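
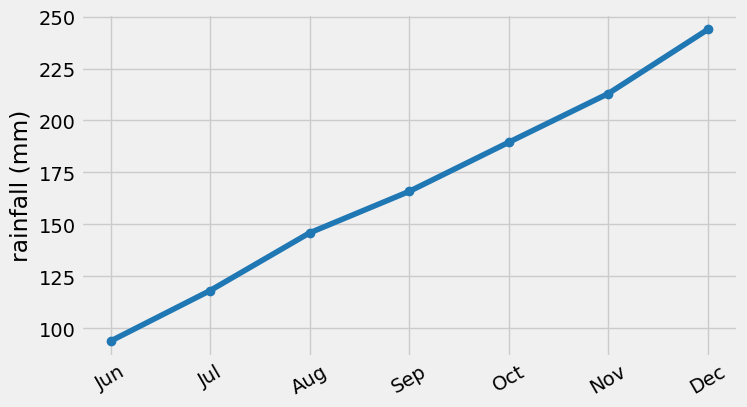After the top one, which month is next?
Nov

Top 3: Dec ≈ 240, Nov ≈ 220, Oct ≈ 180.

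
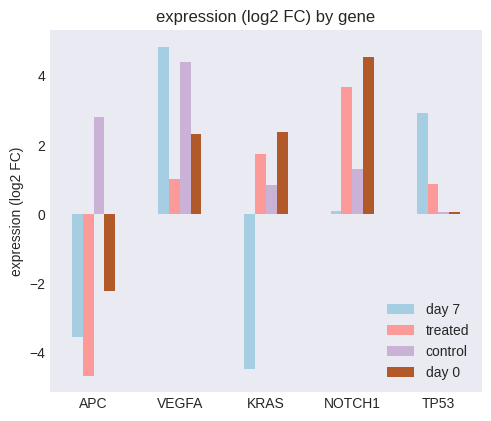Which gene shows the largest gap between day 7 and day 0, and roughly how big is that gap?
KRAS, ≈ 6 log2 FC

KRAS: day 7 ≈ -4, day 0 ≈ 2 → gap ≈ 6. Next-largest (NOTCH1) is only ≈ 5.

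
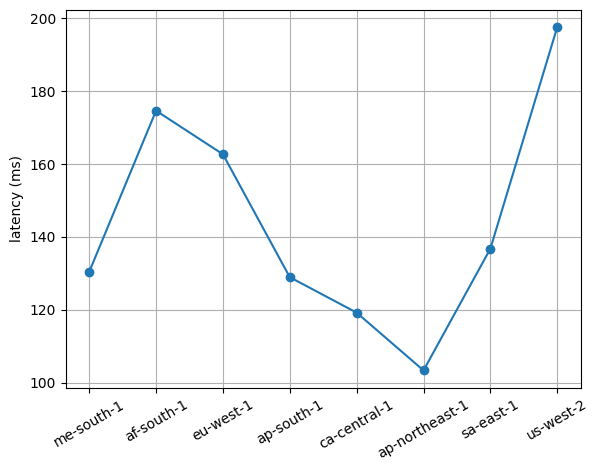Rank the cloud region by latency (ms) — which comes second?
af-south-1

Top 3: us-west-2 ≈ 200, af-south-1 ≈ 170, eu-west-1 ≈ 160.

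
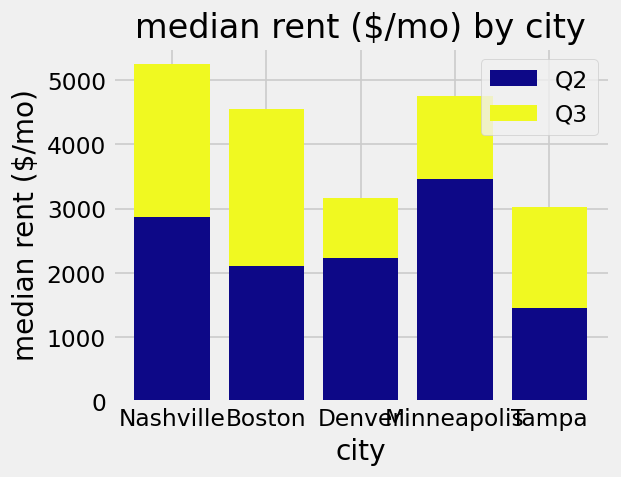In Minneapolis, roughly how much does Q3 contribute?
Q3 top ≈ 5000, bottom ≈ 3500; segment ≈ 1500.

≈ 1500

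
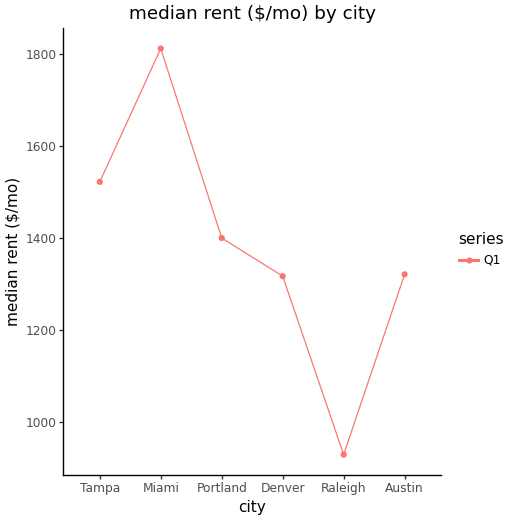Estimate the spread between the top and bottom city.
Max Miami ≈ 1800, min Raleigh ≈ 900; range ≈ 900.

≈ 900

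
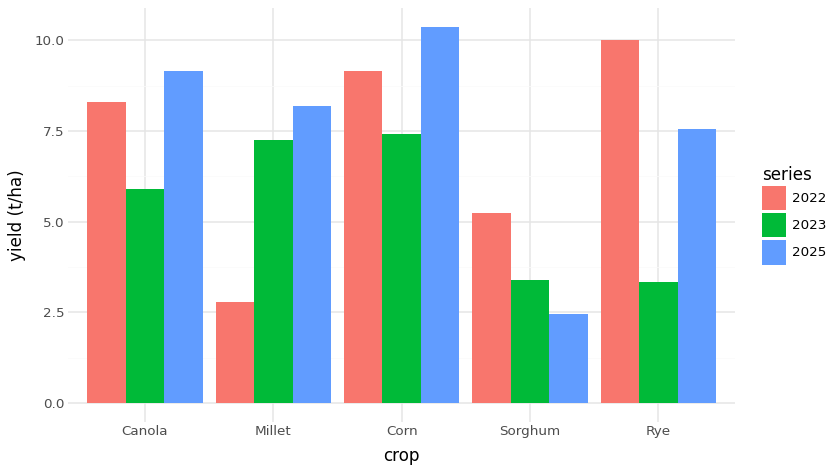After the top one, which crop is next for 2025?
Canola

Top 3 for 2025: Corn ≈ 10, Canola ≈ 9, Millet ≈ 8.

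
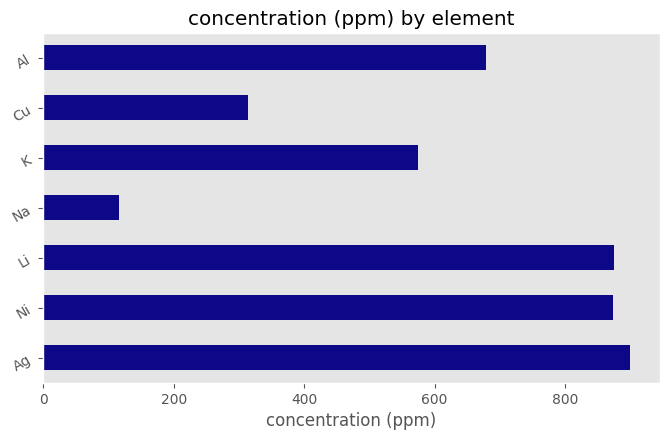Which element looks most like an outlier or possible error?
Na

Na ≈ 100; the rest sit between ≈ 300 and ≈ 900.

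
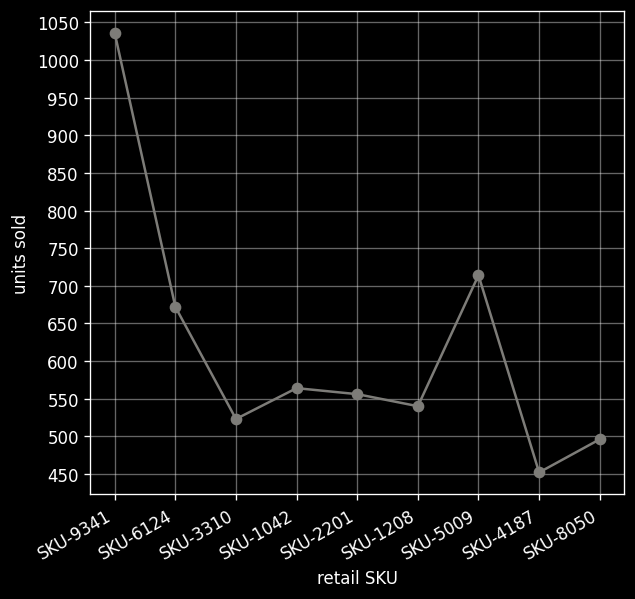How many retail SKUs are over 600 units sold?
Above 600: SKU-9341, SKU-6124, SKU-5009.

3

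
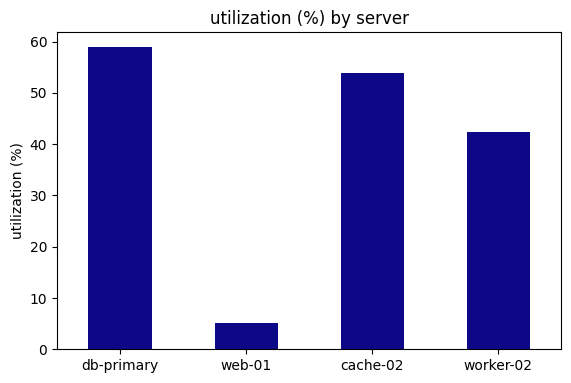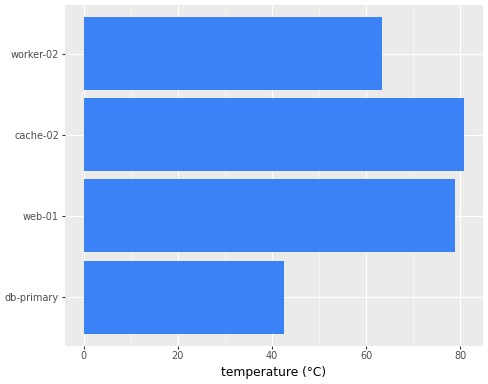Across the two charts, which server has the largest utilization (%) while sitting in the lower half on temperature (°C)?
Chart 2 median temperature (°C) ≈ 70; below-median servers: db-primary, worker-02. Among those, db-primary has the highest utilization (%) (≈ 60).

db-primary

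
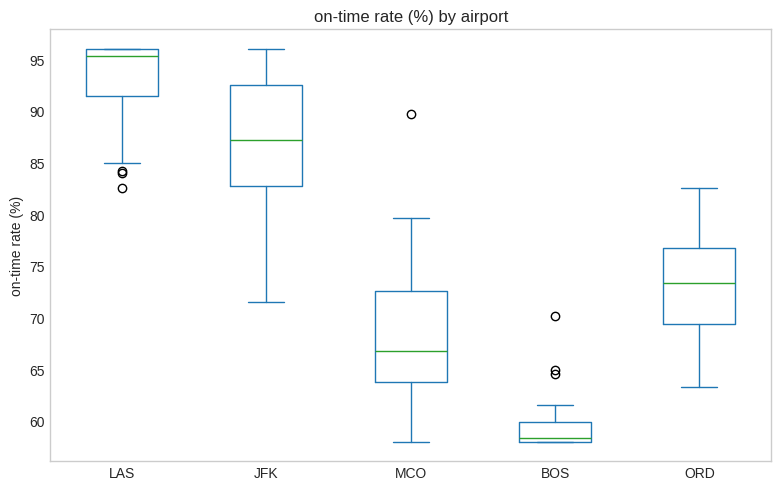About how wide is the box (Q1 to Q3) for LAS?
≈ 5

Q3 ≈ 95, Q1 ≈ 90; IQR ≈ 5.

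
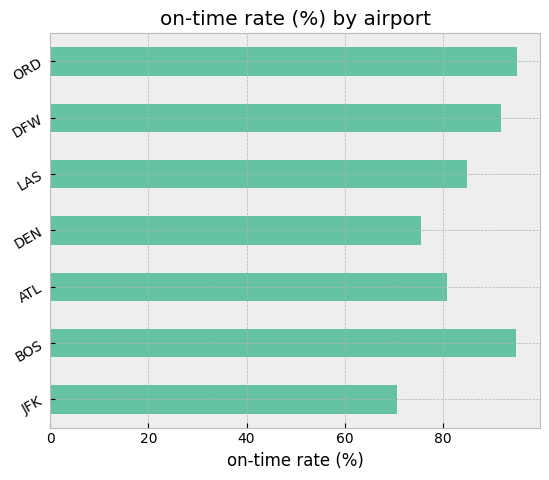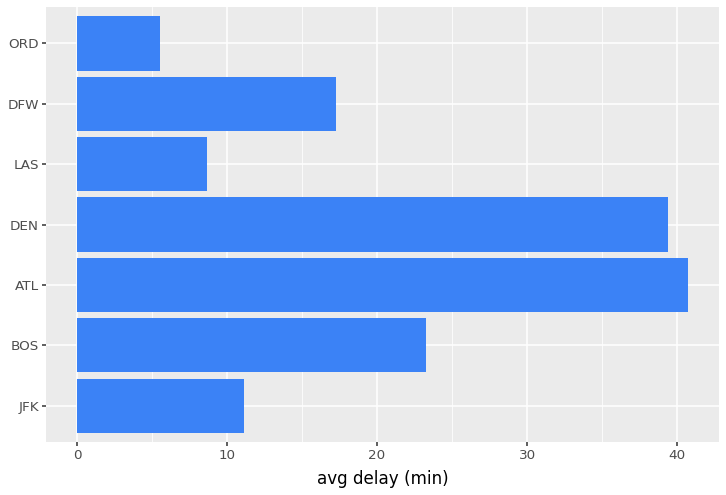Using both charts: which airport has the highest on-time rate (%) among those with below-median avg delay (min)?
Chart 2 median avg delay (min) ≈ 15; below-median airports: JFK, LAS, ORD. Among those, ORD has the highest on-time rate (%) (≈ 90).

ORD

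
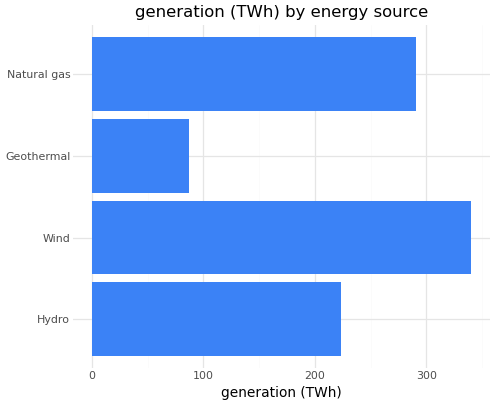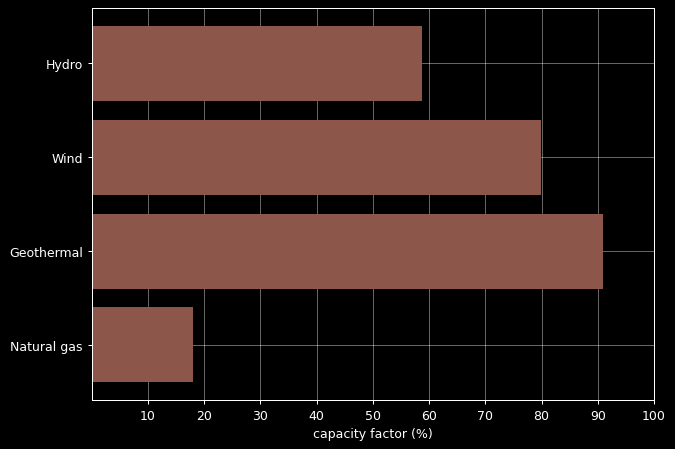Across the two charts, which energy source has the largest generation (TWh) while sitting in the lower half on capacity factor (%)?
Natural gas

Chart 2 median capacity factor (%) ≈ 70; below-median energy sources: Hydro, Natural gas. Among those, Natural gas has the highest generation (TWh) (≈ 300).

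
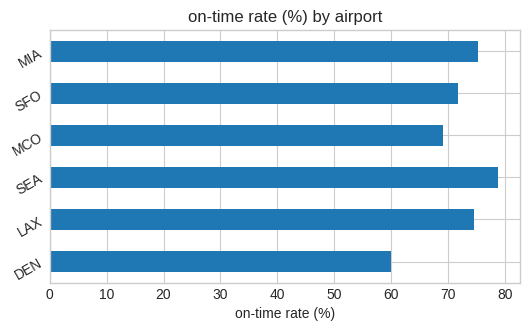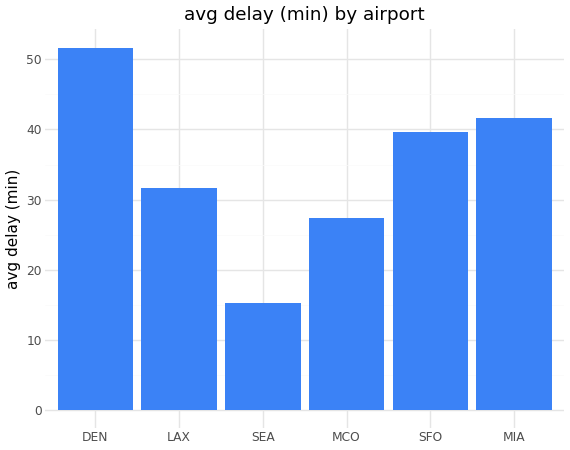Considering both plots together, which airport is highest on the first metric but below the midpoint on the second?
SEA

Chart 2 median avg delay (min) ≈ 35; below-median airports: LAX, SEA, MCO. Among those, SEA has the highest on-time rate (%) (≈ 80).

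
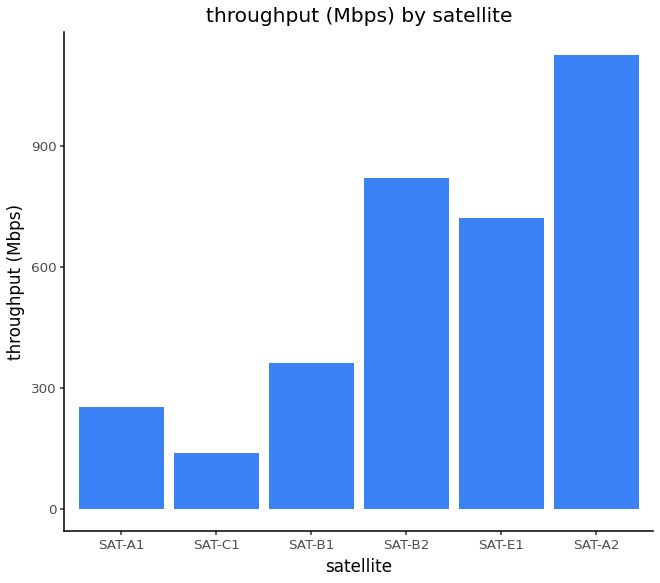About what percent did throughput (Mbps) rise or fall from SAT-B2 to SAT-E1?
≈ -12.5%

SAT-B2 ≈ 800, SAT-E1 ≈ 700; (700 − 800) / 800 ≈ -12.5%.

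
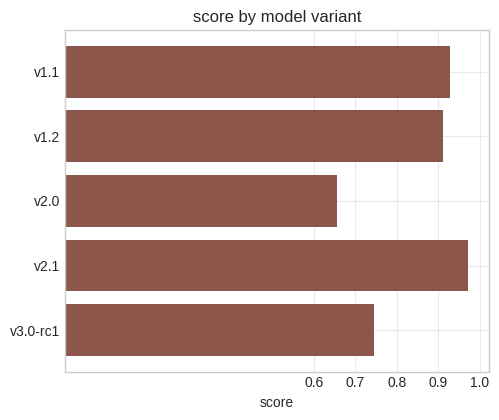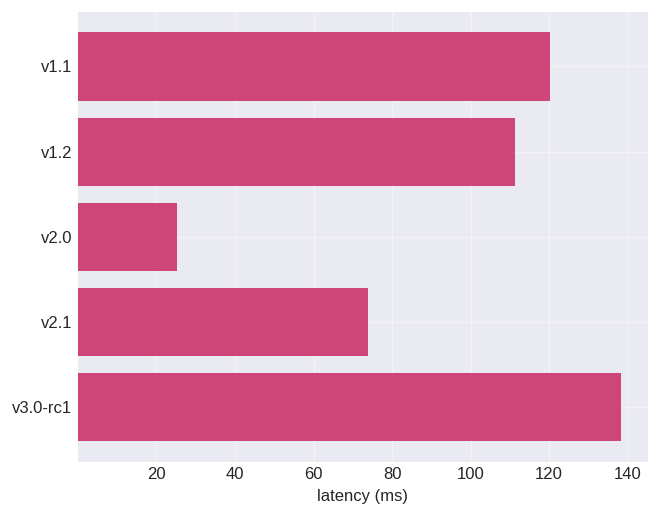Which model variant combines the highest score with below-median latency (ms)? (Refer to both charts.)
Chart 2 median latency (ms) ≈ 120; below-median model variants: v2.0, v2.1. Among those, v2.1 has the highest score (≈ 1).

v2.1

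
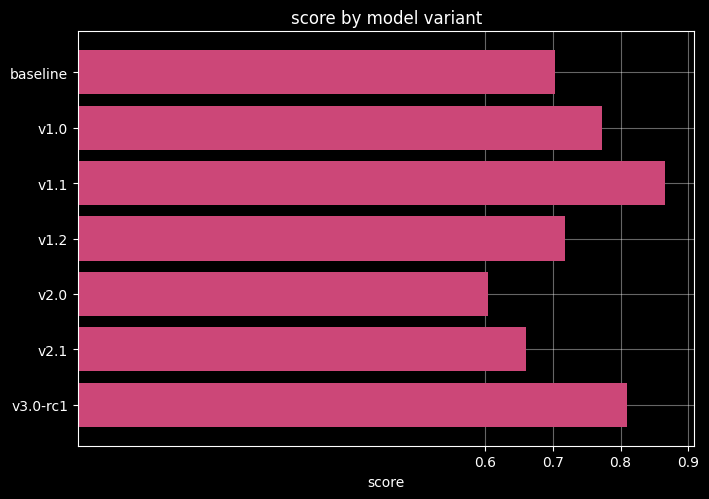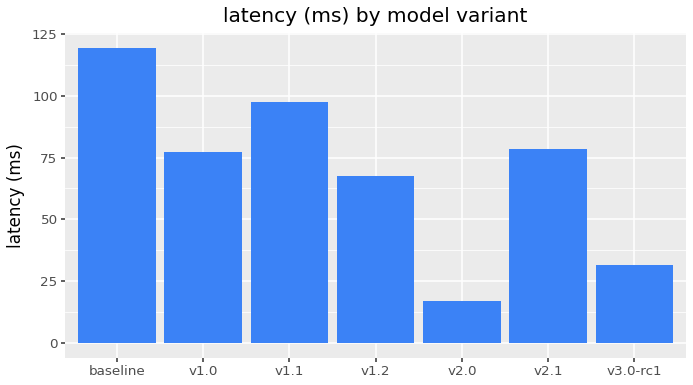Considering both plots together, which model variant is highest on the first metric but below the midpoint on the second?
Chart 2 median latency (ms) ≈ 80; below-median model variants: v1.2, v2.0, v3.0-rc1. Among those, v3.0-rc1 has the highest score (≈ 0.8).

v3.0-rc1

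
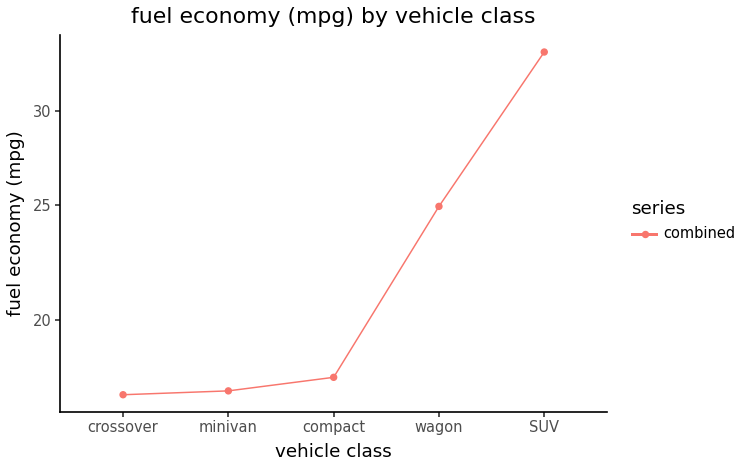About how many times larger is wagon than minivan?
wagon ≈ 24, minivan ≈ 18; 24/18 ≈ 1.33.

≈ 1.33×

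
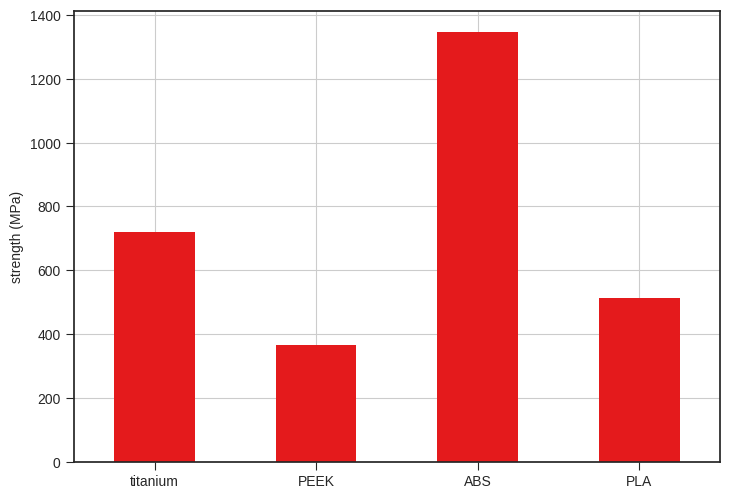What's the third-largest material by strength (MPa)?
Top 4: ABS ≈ 1400, titanium ≈ 800, PLA ≈ 600, PEEK ≈ 400.

PLA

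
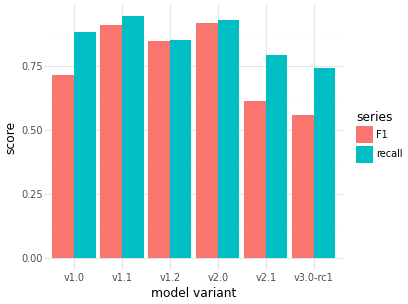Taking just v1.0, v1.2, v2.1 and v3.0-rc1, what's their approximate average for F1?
(0.7 + 0.8 + 0.6 + 0.6) / 4 ≈ 0.68.

≈ 0.68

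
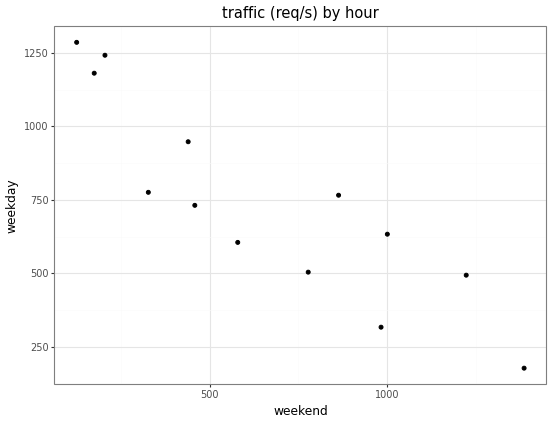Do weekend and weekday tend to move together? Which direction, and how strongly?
Points are negatively correlated; strong (|r| ≈ 0.9).

negative, strong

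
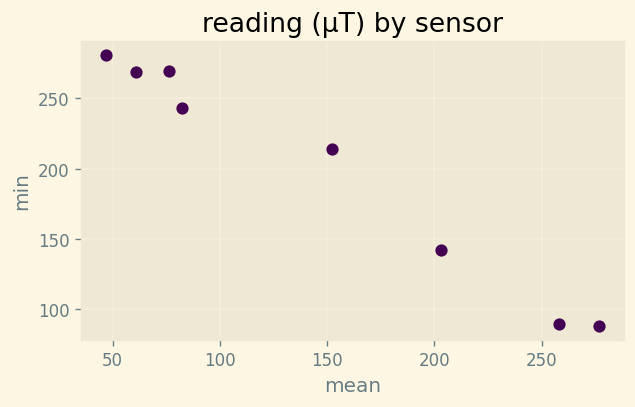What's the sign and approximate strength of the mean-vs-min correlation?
Points are negatively correlated; strong (|r| ≈ 1.0).

negative, strong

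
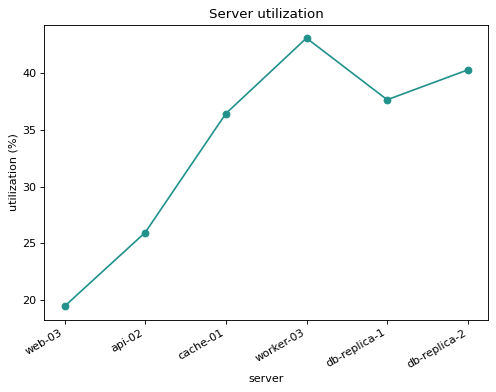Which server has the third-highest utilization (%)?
db-replica-1

Top 4: worker-03 ≈ 44, db-replica-2 ≈ 40, db-replica-1 ≈ 38, cache-01 ≈ 36.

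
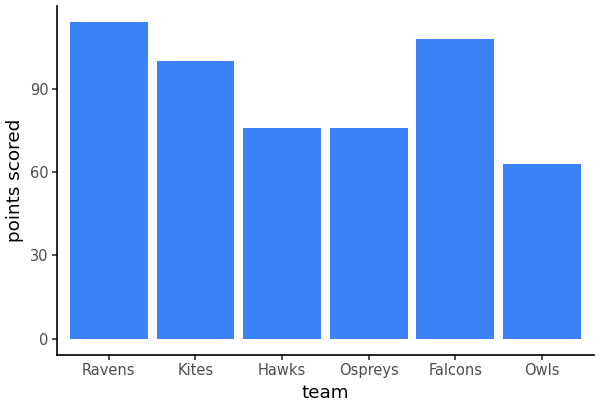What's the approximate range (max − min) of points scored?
≈ 50

Max Ravens ≈ 110, min Owls ≈ 60; range ≈ 50.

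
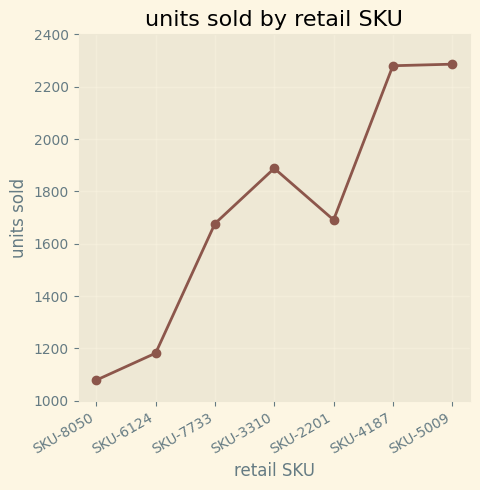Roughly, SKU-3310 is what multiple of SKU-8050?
≈ 1.8×

SKU-3310 ≈ 1800, SKU-8050 ≈ 1000; 1800/1000 ≈ 1.8.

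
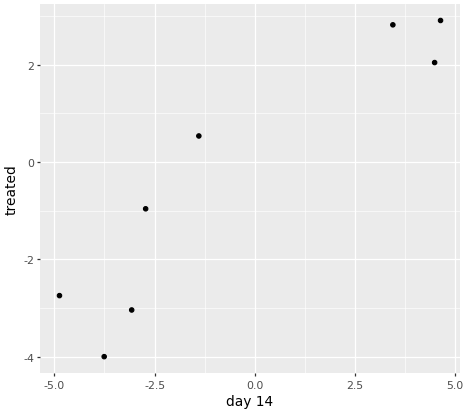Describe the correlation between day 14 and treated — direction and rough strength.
positive, strong

Points are positively correlated; strong (|r| ≈ 0.9).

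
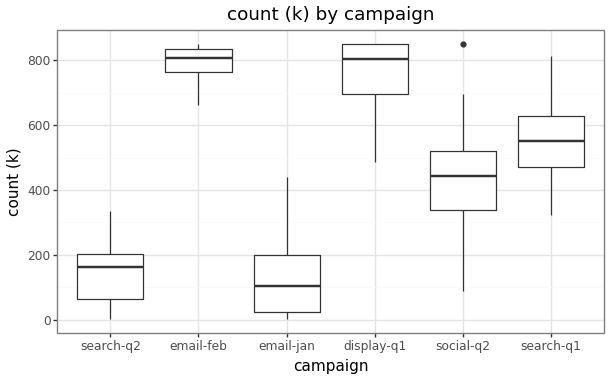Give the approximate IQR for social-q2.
≈ 200

Q3 ≈ 500, Q1 ≈ 300; IQR ≈ 200.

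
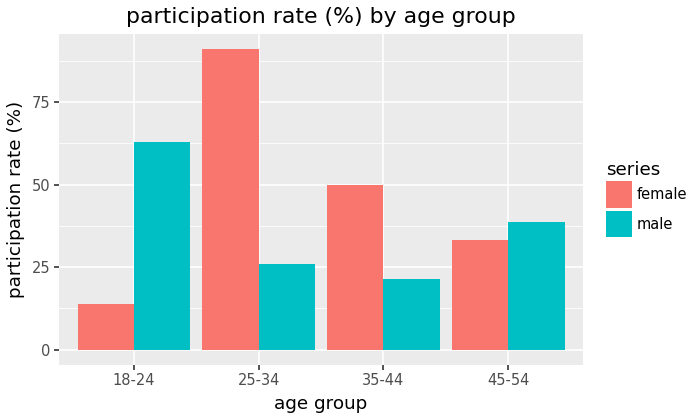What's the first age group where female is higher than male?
25-34

18-24: female ≈ 10 vs male ≈ 60 (not yet); 25-34: female ≈ 90 vs male ≈ 30 (first crossover).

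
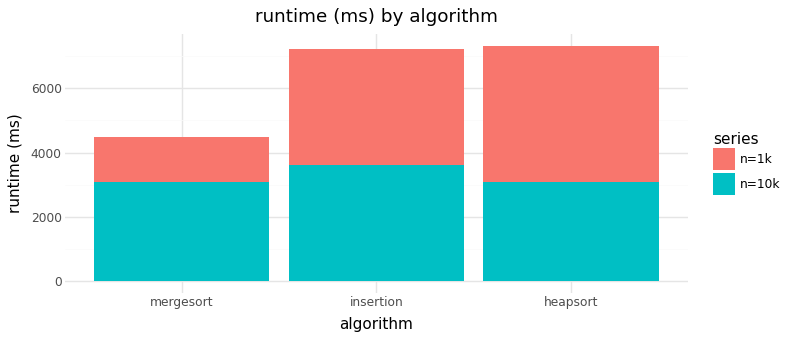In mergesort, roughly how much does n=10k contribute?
≈ 3000

n=10k top ≈ 3000, bottom ≈ 0; segment ≈ 3000.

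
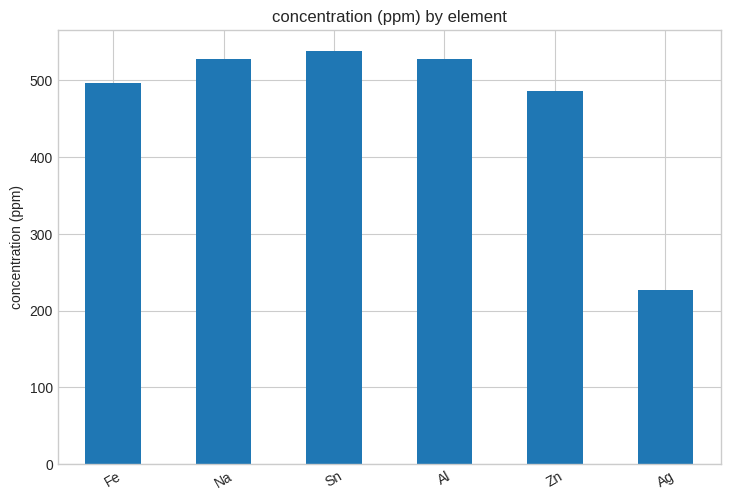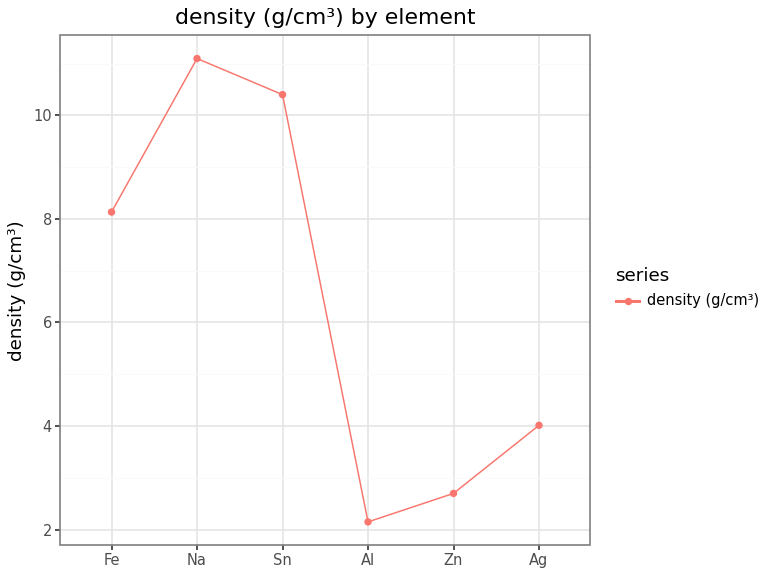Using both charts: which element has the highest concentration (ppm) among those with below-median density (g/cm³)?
Chart 2 median density (g/cm³) ≈ 6; below-median elements: Al, Zn, Ag. Among those, Al has the highest concentration (ppm) (≈ 550).

Al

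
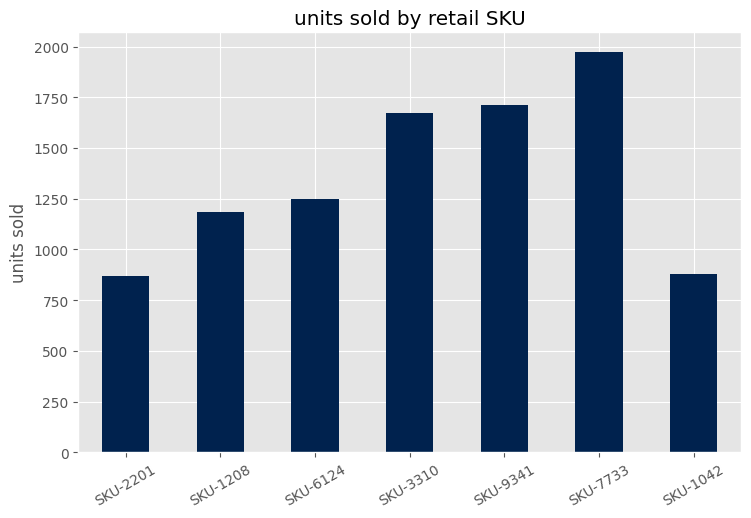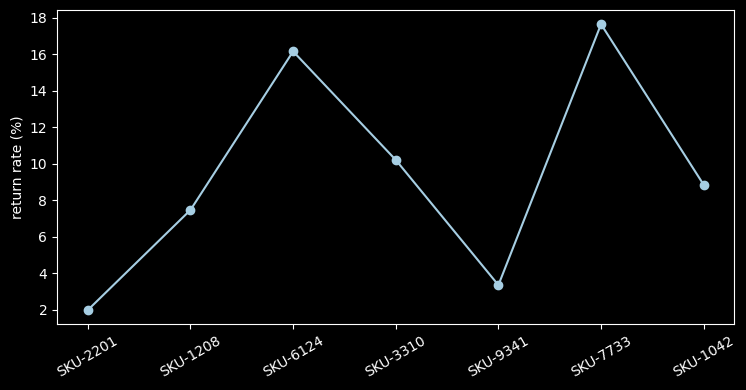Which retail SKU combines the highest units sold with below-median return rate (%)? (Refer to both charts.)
Chart 2 median return rate (%) ≈ 8; below-median retail SKUs: SKU-2201, SKU-1208, SKU-9341. Among those, SKU-9341 has the highest units sold (≈ 1800).

SKU-9341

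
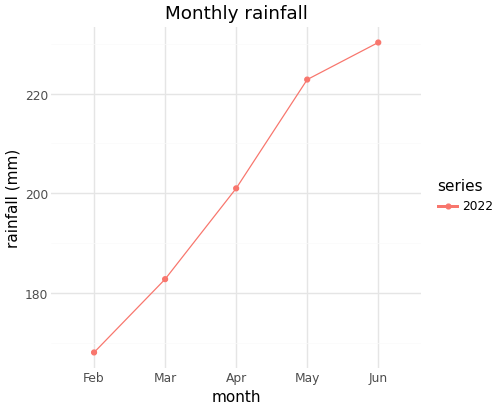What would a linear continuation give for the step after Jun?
Last three: 200, 220, 230 → slope ≈ 15/step → next ≈ 245.

≈ 245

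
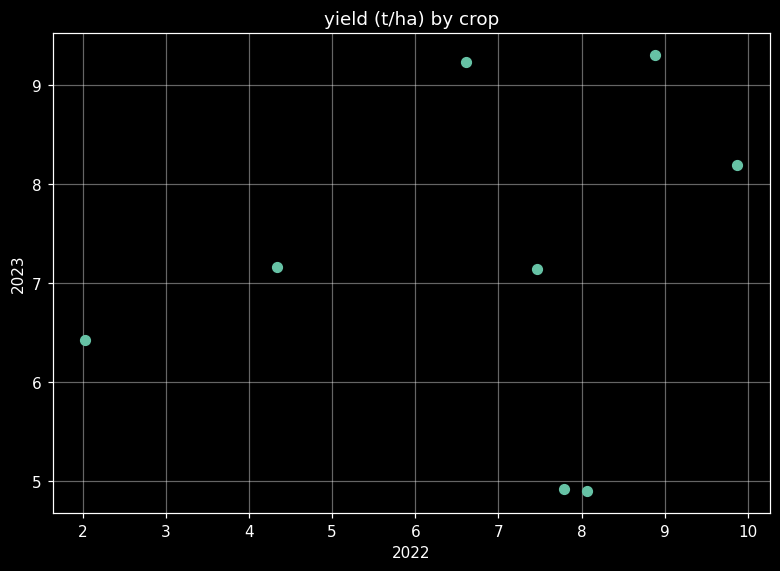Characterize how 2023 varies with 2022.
Points are roughly uncorrelated; weak (|r| ≈ 0.2).

no clear correlation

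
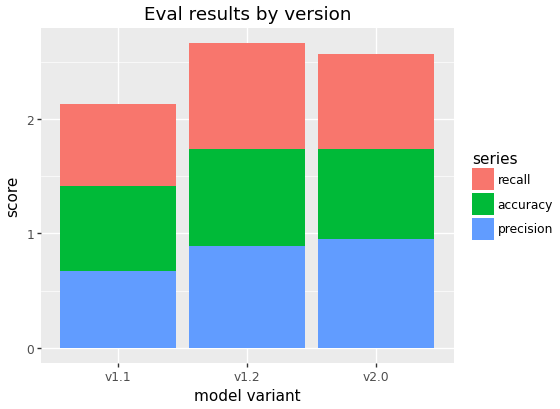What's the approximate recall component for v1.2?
recall top ≈ 2.5, bottom ≈ 1.5; segment ≈ 1.0.

≈ 1.0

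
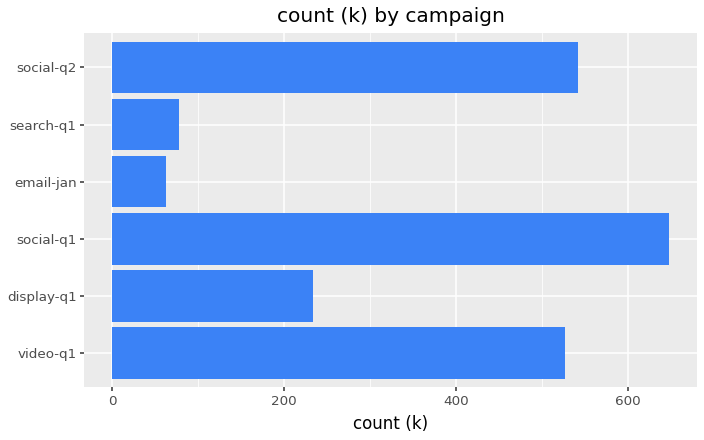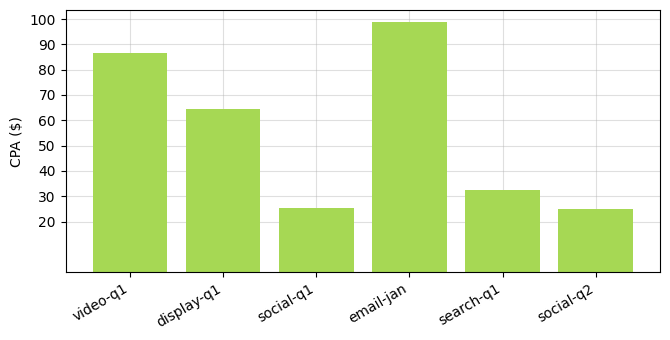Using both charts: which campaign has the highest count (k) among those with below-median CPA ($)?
Chart 2 median CPA ($) ≈ 50; below-median campaigns: social-q1, search-q1, social-q2. Among those, social-q1 has the highest count (k) (≈ 600).

social-q1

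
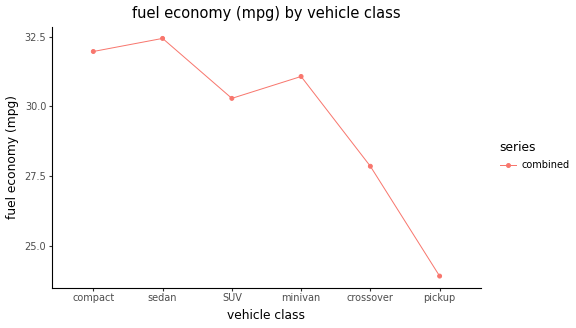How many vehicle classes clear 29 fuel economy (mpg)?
Above 29: compact, sedan, SUV, minivan.

4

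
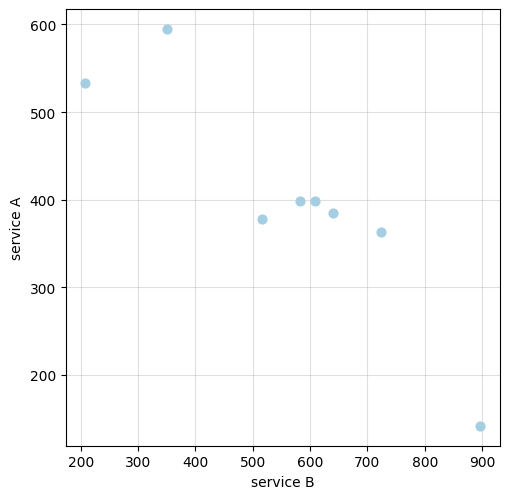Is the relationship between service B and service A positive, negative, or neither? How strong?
negative, strong

Points are negatively correlated; strong (|r| ≈ 0.9).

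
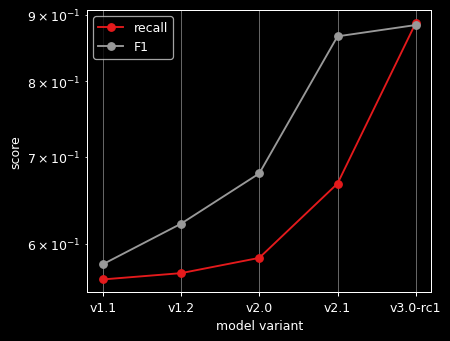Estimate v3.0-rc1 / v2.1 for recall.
v3.0-rc1 ≈ 0.90, v2.1 ≈ 0.65; 0.90/0.65 ≈ 1.38.

≈ 1.38×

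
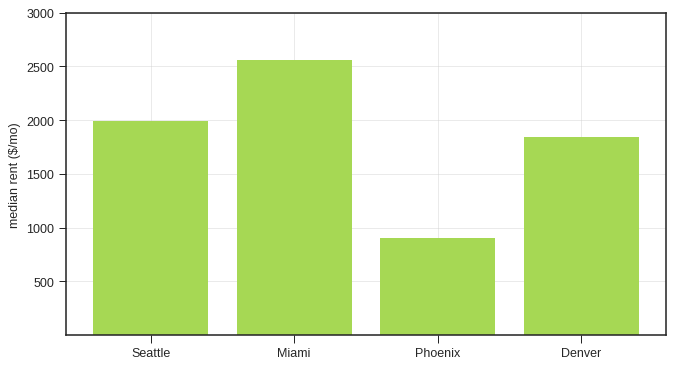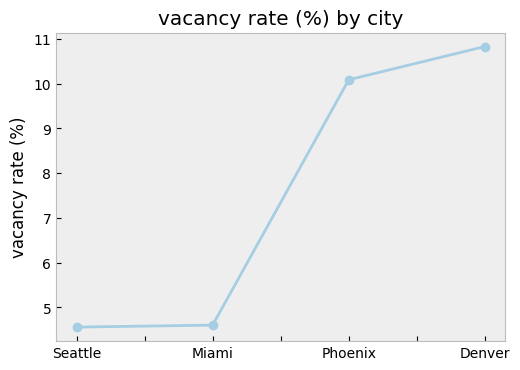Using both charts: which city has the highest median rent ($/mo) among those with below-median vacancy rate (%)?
Chart 2 median vacancy rate (%) ≈ 7; below-median cities: Seattle, Miami. Among those, Miami has the highest median rent ($/mo) (≈ 2500).

Miami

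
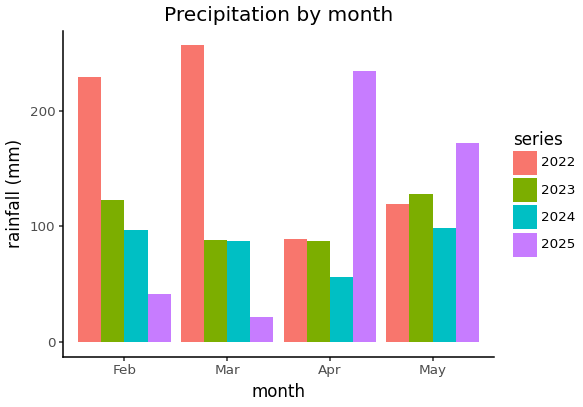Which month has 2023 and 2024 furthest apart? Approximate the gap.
Apr: 2023 ≈ 100, 2024 ≈ 50 → gap ≈ 50. Next-largest (May) is only ≈ 25.

Apr, ≈ 50 mm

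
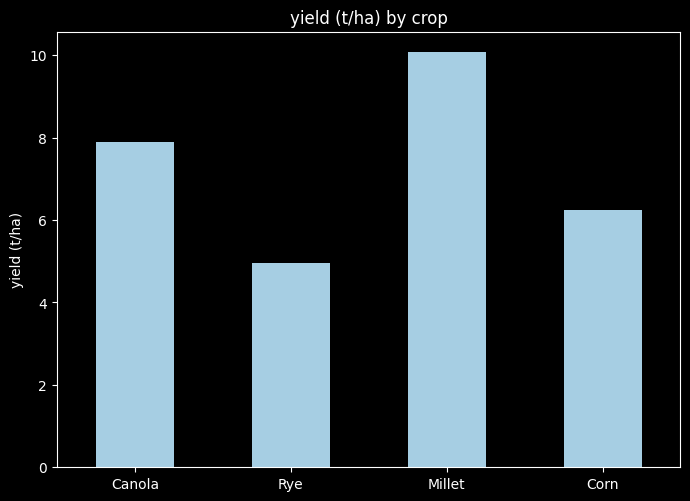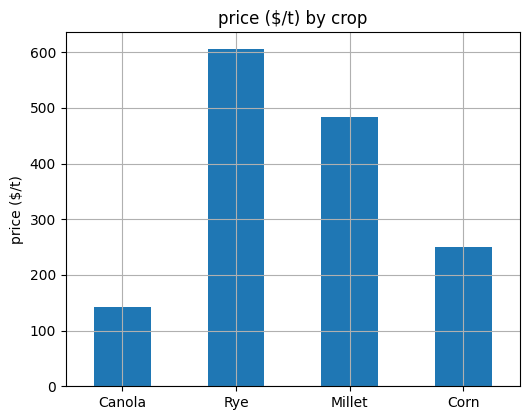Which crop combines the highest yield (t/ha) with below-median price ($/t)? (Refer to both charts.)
Chart 2 median price ($/t) ≈ 400; below-median crops: Canola, Corn. Among those, Canola has the highest yield (t/ha) (≈ 8).

Canola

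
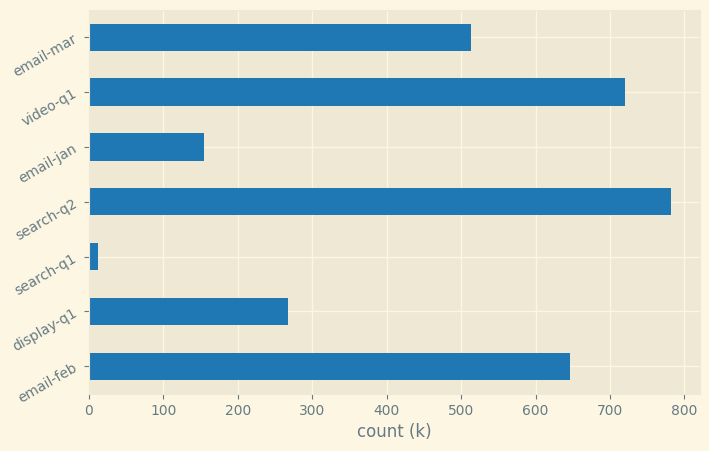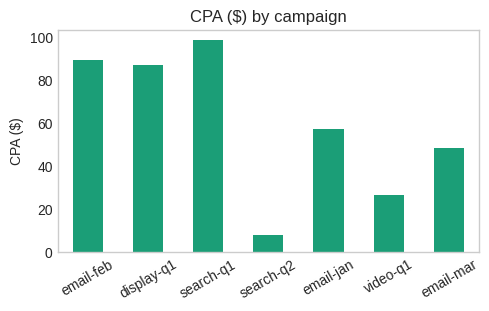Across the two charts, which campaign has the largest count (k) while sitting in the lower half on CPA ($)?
Chart 2 median CPA ($) ≈ 60; below-median campaigns: search-q2, video-q1, email-mar. Among those, search-q2 has the highest count (k) (≈ 800).

search-q2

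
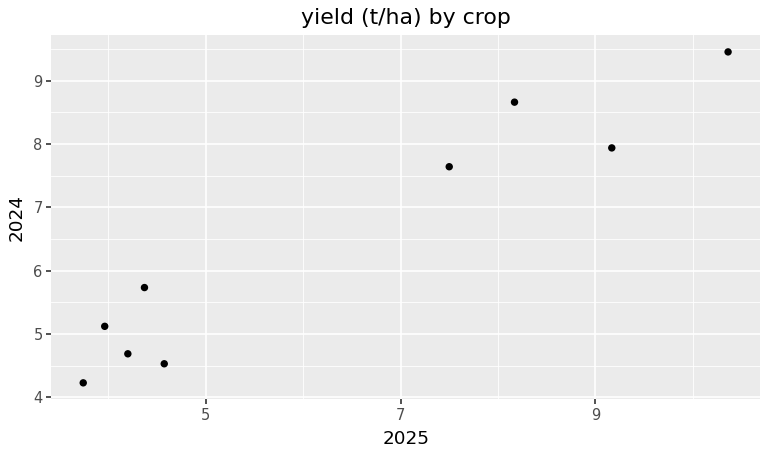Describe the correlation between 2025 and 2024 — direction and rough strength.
positive, strong

Points are positively correlated; strong (|r| ≈ 1.0).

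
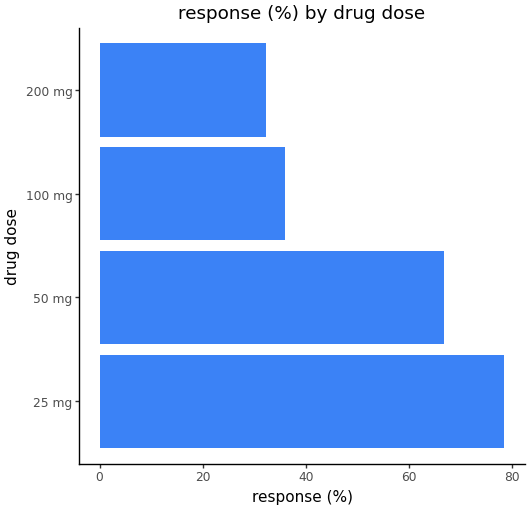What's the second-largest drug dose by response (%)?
50 mg

Top 3: 25 mg ≈ 80, 50 mg ≈ 70, 100 mg ≈ 40.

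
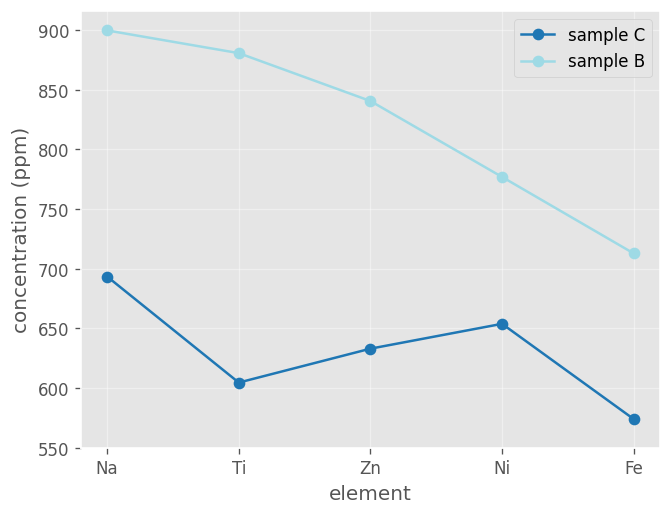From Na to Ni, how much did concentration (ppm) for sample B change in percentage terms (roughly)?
≈ -11.1%

Na ≈ 900, Ni ≈ 800; (800 − 900) / 900 ≈ -11.1%.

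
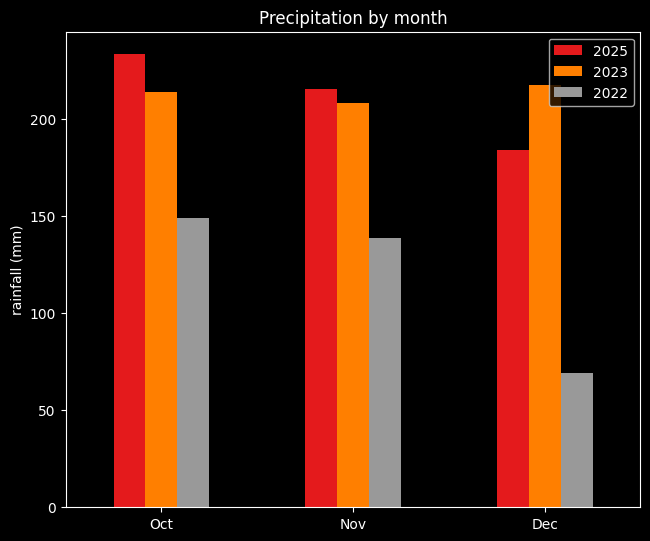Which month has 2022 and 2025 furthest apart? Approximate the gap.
Dec: 2022 ≈ 60, 2025 ≈ 180 → gap ≈ 120. Next-largest (Oct) is only ≈ 100.

Dec, ≈ 120 mm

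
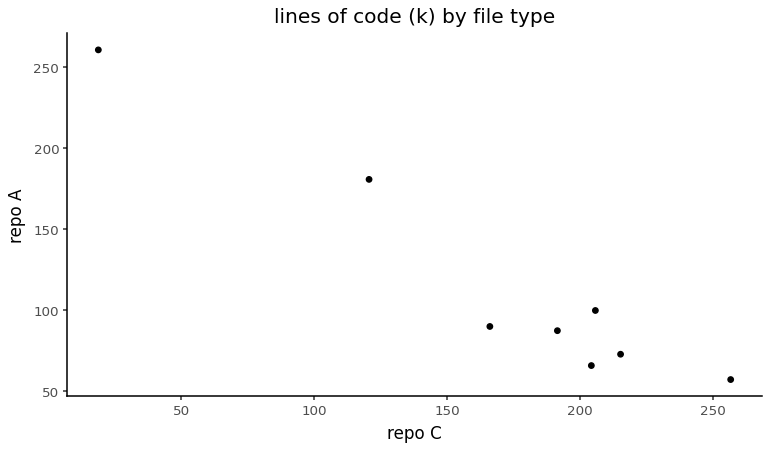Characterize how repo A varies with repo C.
negative, strong

Points are negatively correlated; strong (|r| ≈ 1.0).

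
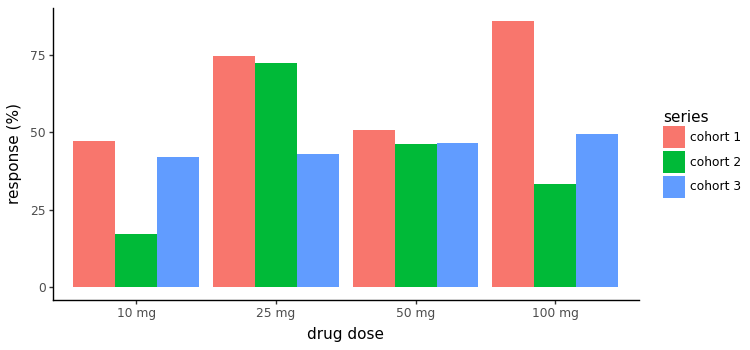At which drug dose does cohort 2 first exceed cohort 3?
10 mg: cohort 2 ≈ 20 vs cohort 3 ≈ 40 (not yet); 25 mg: cohort 2 ≈ 70 vs cohort 3 ≈ 40 (first crossover).

25 mg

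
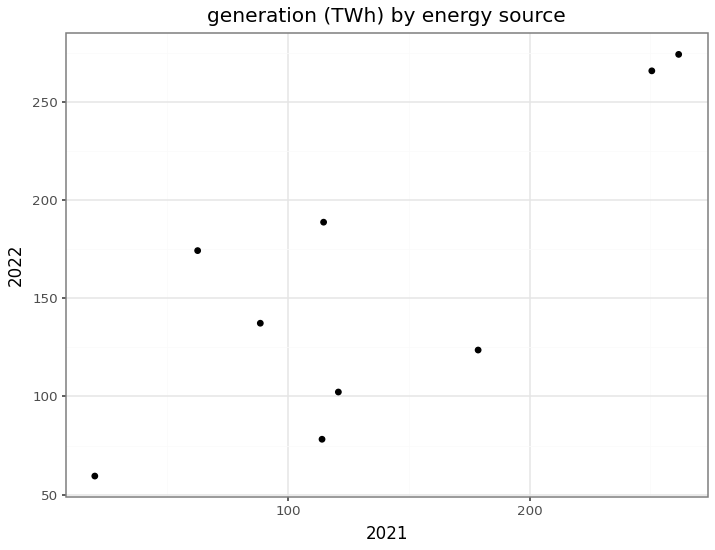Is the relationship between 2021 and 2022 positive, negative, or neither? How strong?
positive, strong

Points are positively correlated; strong (|r| ≈ 0.8).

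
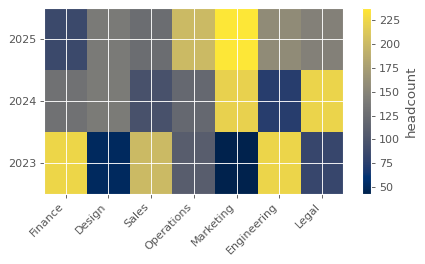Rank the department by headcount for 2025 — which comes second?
Operations

Top 3 for 2025: Marketing ≈ 240, Operations ≈ 200, Engineering ≈ 160.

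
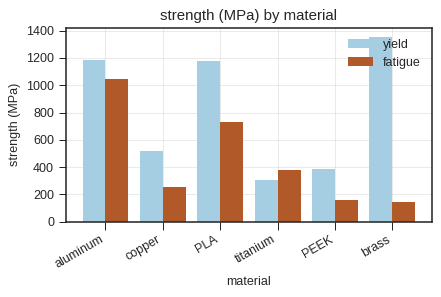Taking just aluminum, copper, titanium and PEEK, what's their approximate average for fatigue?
(1000 + 200 + 400 + 200) / 4 ≈ 450.

≈ 450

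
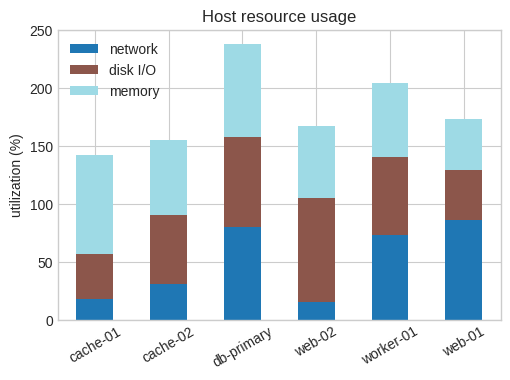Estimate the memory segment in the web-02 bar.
≈ 60

memory top ≈ 160, bottom ≈ 100; segment ≈ 60.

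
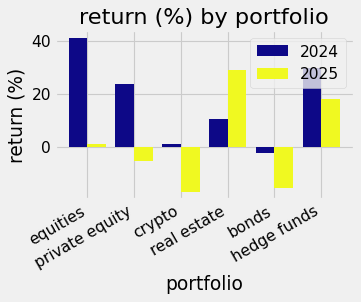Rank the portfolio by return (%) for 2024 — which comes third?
Top 4 for 2024: equities ≈ 40, hedge funds ≈ 30, private equity ≈ 25, real estate ≈ 10.

private equity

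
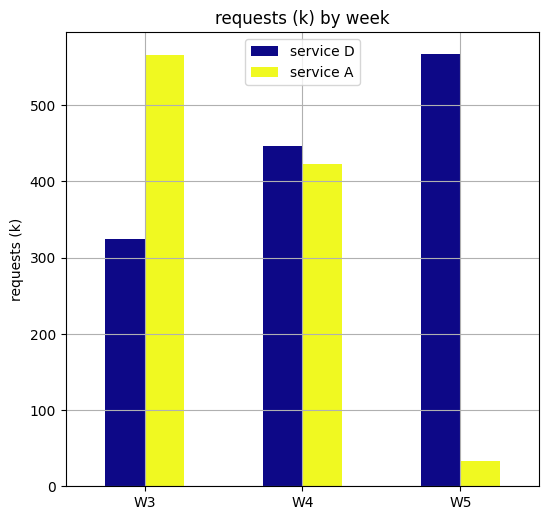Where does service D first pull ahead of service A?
W4

W3: service D ≈ 300 vs service A ≈ 550 (not yet); W4: service D ≈ 450 vs service A ≈ 400 (first crossover).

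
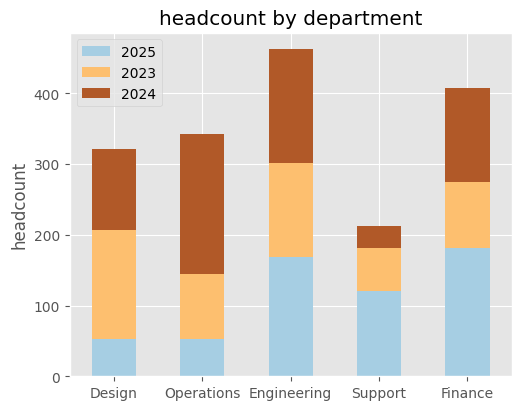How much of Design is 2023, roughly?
≈ 150

2023 top ≈ 200, bottom ≈ 50; segment ≈ 150.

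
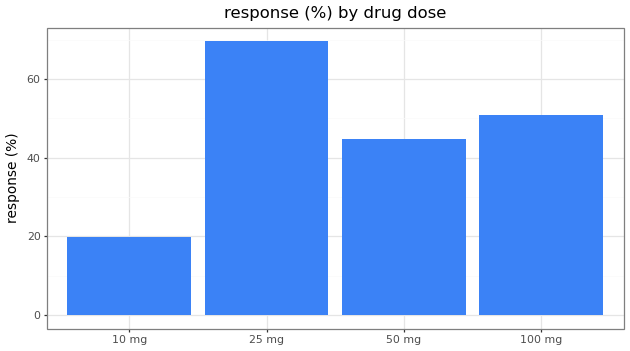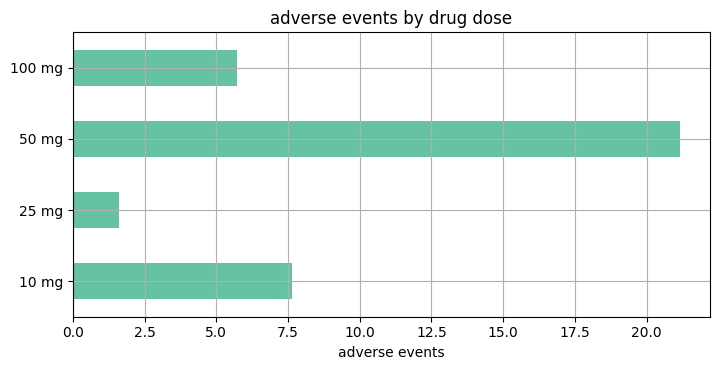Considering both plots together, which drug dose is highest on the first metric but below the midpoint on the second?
25 mg

Chart 2 median adverse events ≈ 6; below-median drug doses: 25 mg, 100 mg. Among those, 25 mg has the highest response (%) (≈ 70).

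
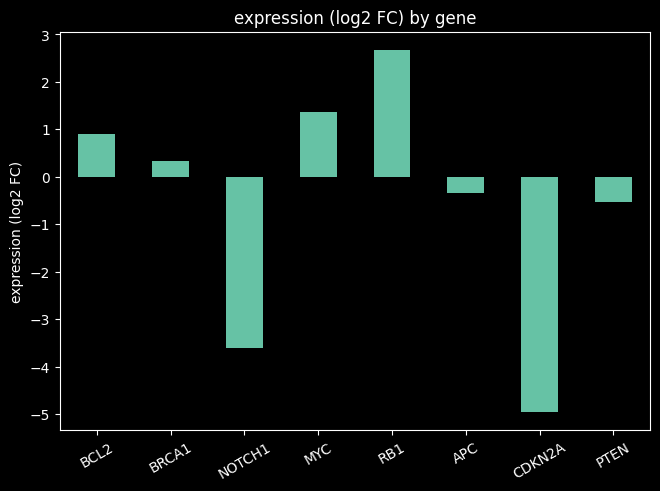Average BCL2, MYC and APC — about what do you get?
≈ 1

(1 + 1 + 0) / 3 ≈ 1.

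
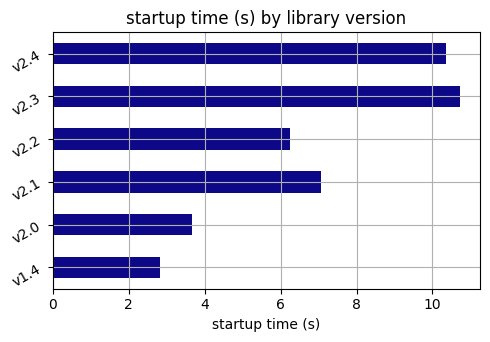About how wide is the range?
≈ 8

Max v2.3 ≈ 11, min v1.4 ≈ 3; range ≈ 8.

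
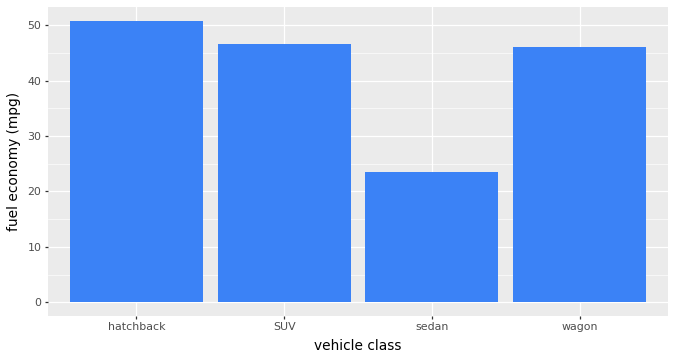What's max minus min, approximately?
Max hatchback ≈ 50, min sedan ≈ 25; range ≈ 25.

≈ 25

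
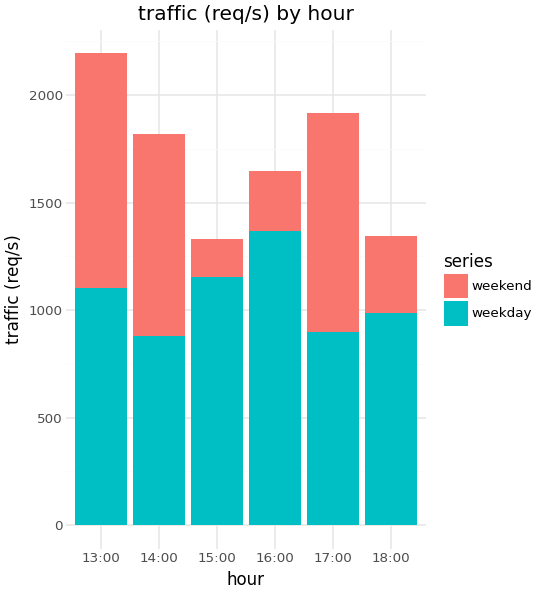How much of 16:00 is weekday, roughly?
weekday top ≈ 1400, bottom ≈ 0; segment ≈ 1400.

≈ 1400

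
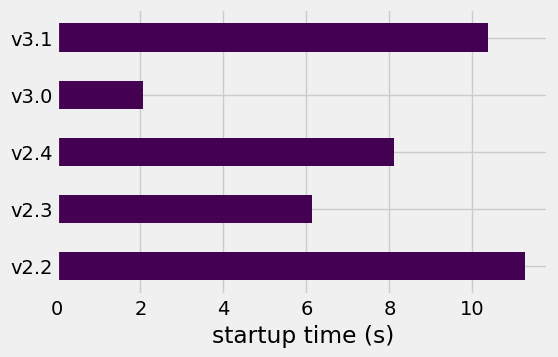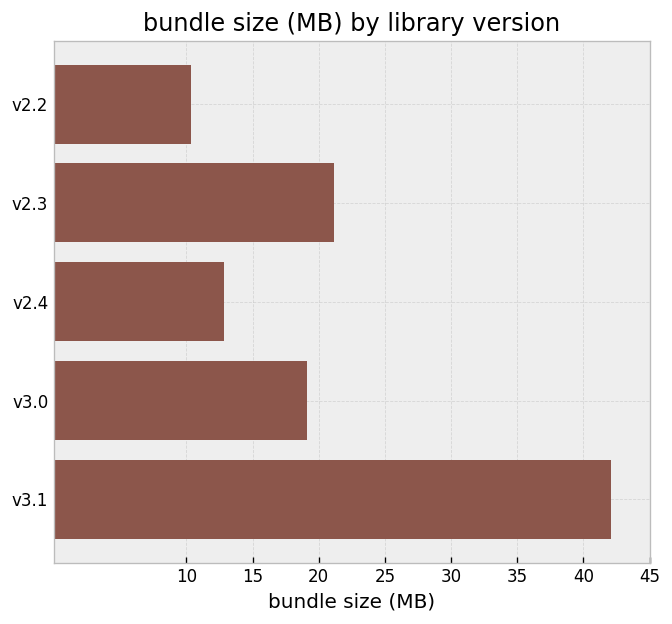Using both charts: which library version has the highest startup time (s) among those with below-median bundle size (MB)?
v2.2

Chart 2 median bundle size (MB) ≈ 20; below-median library versions: v2.2, v2.4. Among those, v2.2 has the highest startup time (s) (≈ 12).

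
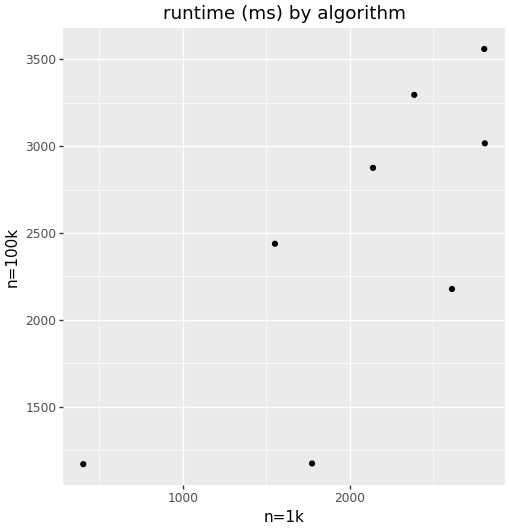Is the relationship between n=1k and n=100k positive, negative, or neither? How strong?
positive, strong

Points are positively correlated; strong (|r| ≈ 0.8).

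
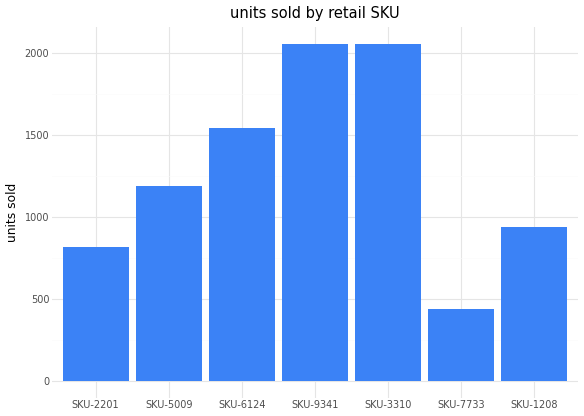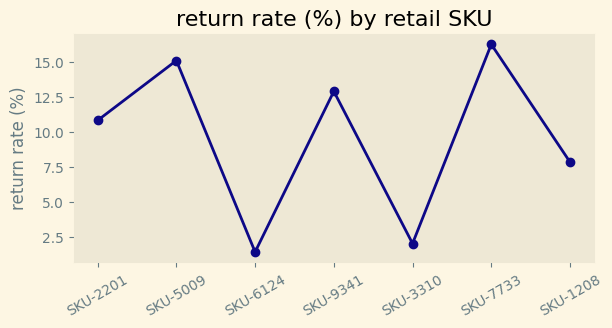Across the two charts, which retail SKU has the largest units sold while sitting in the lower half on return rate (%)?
Chart 2 median return rate (%) ≈ 10; below-median retail SKUs: SKU-6124, SKU-3310, SKU-1208. Among those, SKU-3310 has the highest units sold (≈ 2000).

SKU-3310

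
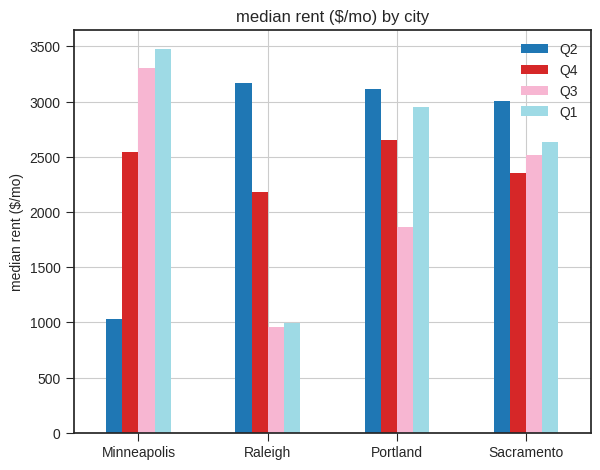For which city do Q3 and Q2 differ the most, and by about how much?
Minneapolis: Q3 ≈ 3500, Q2 ≈ 1000 → gap ≈ 2500. Next-largest (Raleigh) is only ≈ 2000.

Minneapolis, ≈ 2500 $/mo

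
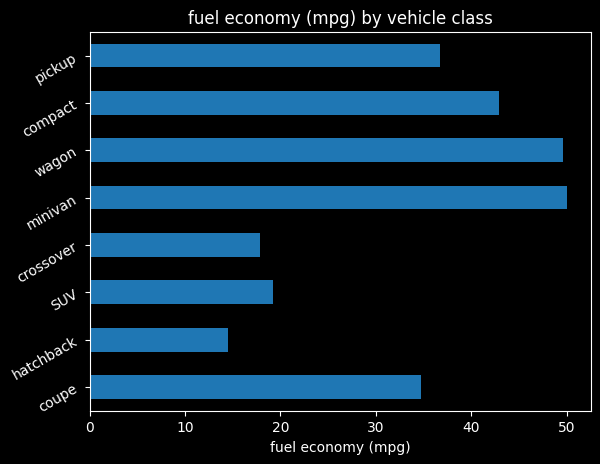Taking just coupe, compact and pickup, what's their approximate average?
≈ 38

(35 + 45 + 35) / 3 ≈ 38.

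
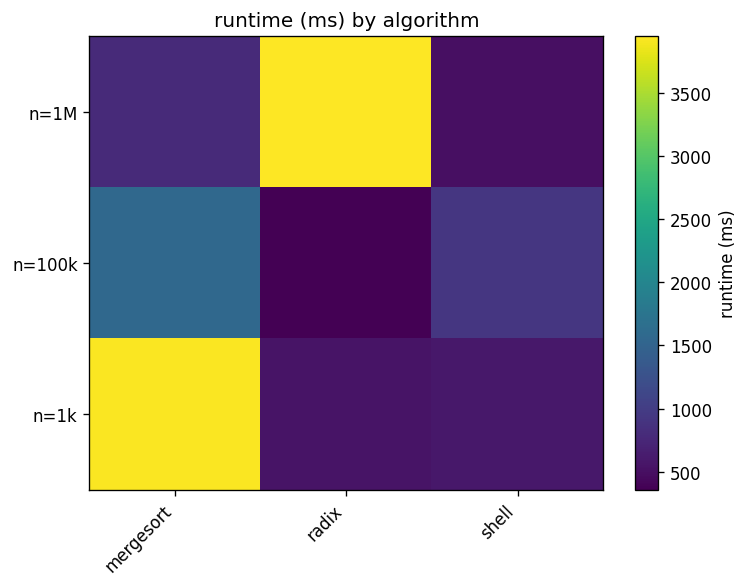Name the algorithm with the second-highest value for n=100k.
Top 3 for n=100k: mergesort ≈ 1500, shell ≈ 1000, radix ≈ 500.

shell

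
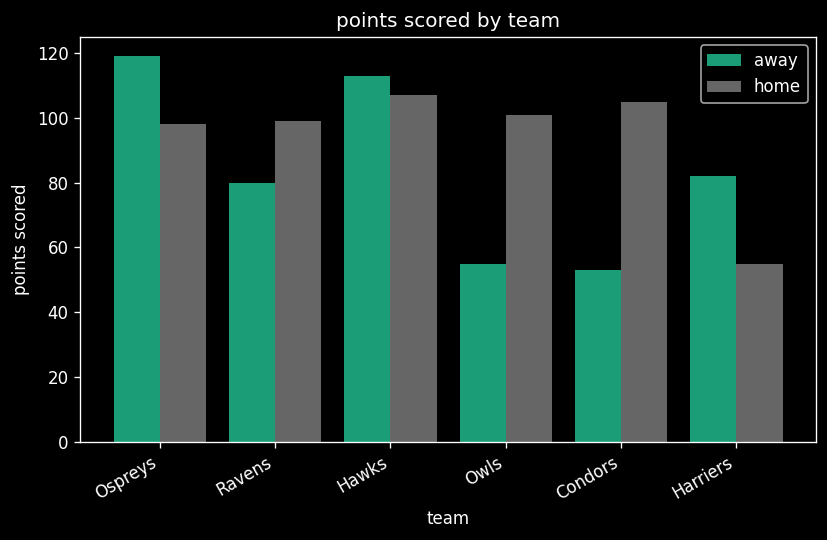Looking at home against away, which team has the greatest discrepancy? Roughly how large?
Condors: home ≈ 100, away ≈ 50 → gap ≈ 50. Next-largest (Owls) is only ≈ 40.

Condors, ≈ 50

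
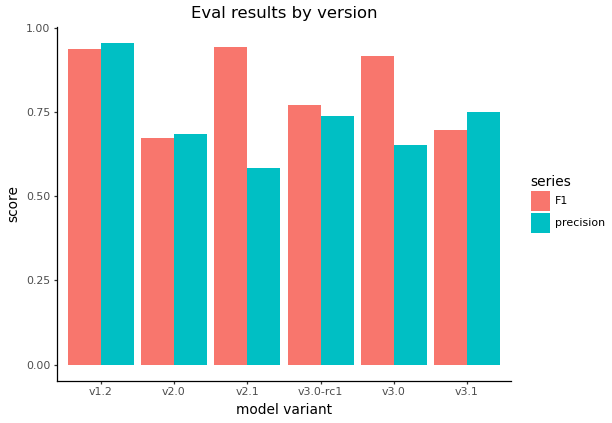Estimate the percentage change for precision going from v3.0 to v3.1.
v3.0 ≈ 0.7, v3.1 ≈ 0.8; (0.8 − 0.7) / 0.7 ≈ +14.3%.

≈ +14.3%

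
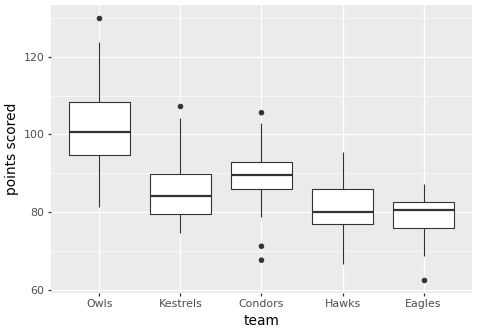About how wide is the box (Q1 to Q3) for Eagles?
≈ 6

Q3 ≈ 82, Q1 ≈ 76; IQR ≈ 6.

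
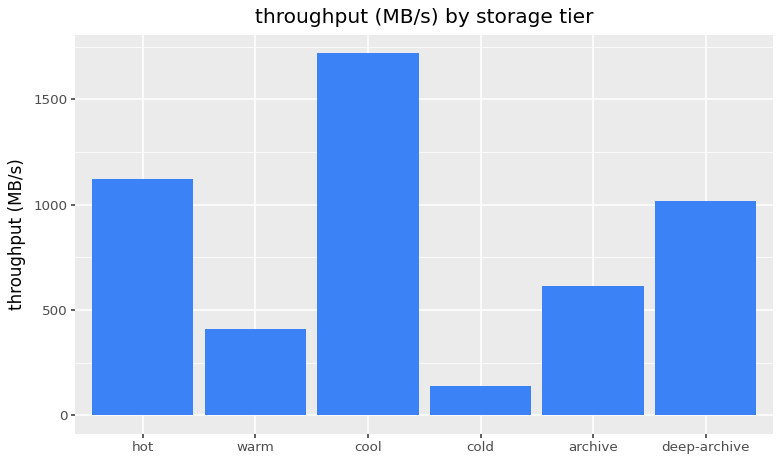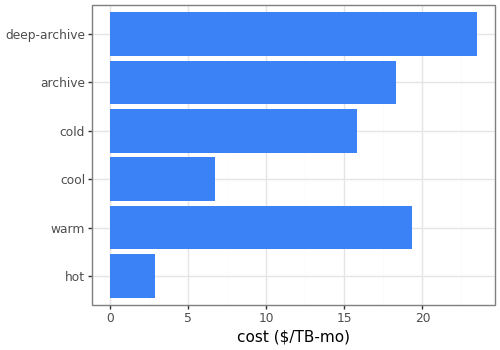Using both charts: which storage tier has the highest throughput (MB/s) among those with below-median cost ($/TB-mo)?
cool

Chart 2 median cost ($/TB-mo) ≈ 15; below-median storage tiers: hot, cool, cold. Among those, cool has the highest throughput (MB/s) (≈ 1800).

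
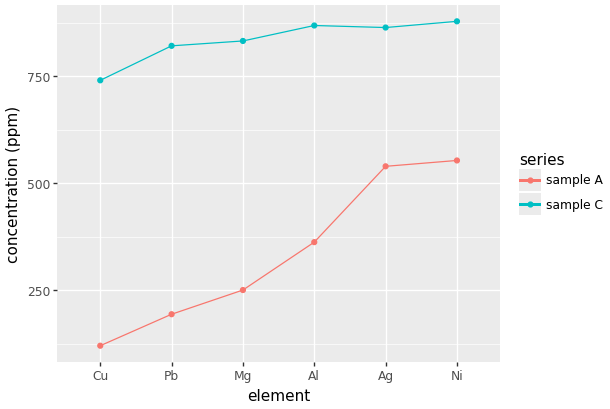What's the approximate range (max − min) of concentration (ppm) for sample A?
Max Ni ≈ 600, min Cu ≈ 100; range ≈ 500.

≈ 500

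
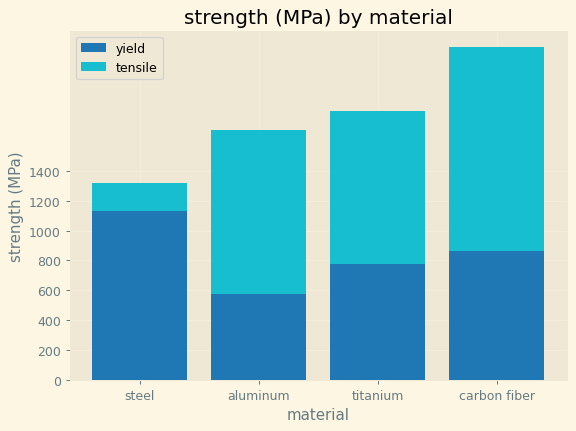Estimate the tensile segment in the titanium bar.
≈ 1000

tensile top ≈ 1800, bottom ≈ 800; segment ≈ 1000.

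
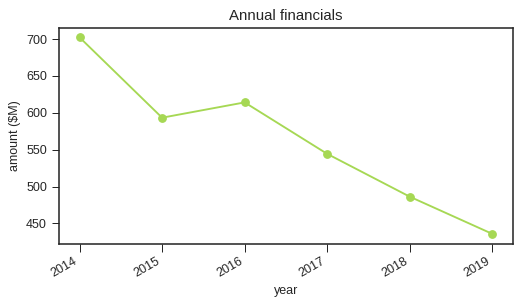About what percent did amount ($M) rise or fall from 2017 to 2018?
2017 ≈ 550, 2018 ≈ 475; (475 − 550) / 550 ≈ -13.6%.

≈ -13.6%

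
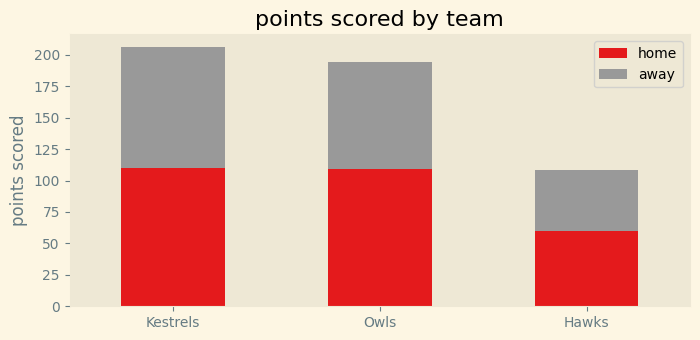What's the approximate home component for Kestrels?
≈ 120

home top ≈ 120, bottom ≈ 0; segment ≈ 120.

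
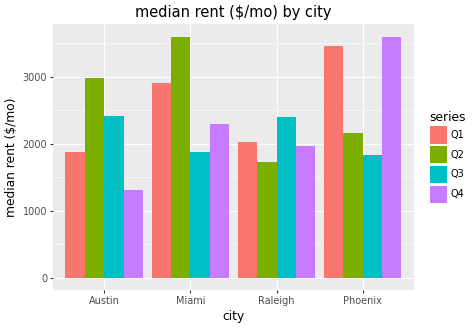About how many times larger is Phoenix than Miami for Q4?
≈ 1.4×

Phoenix ≈ 3500, Miami ≈ 2500; 3500/2500 ≈ 1.4.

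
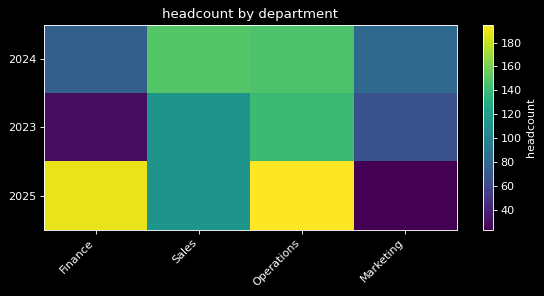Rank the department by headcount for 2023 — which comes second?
Top 3 for 2023: Operations ≈ 140, Sales ≈ 120, Marketing ≈ 60.

Sales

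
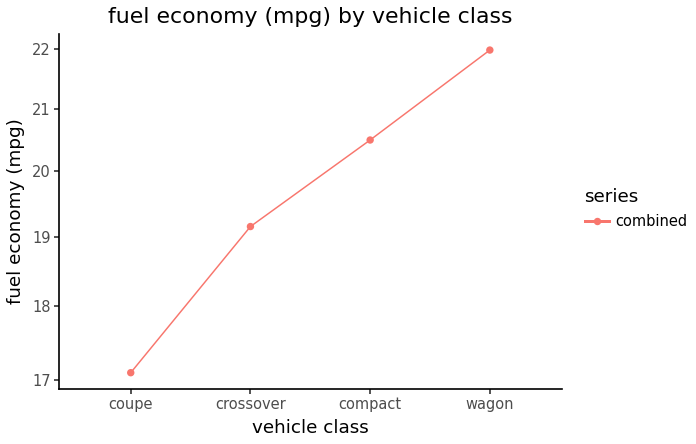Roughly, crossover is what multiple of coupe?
≈ 1.12×

crossover ≈ 19.0, coupe ≈ 17.0; 19.0/17.0 ≈ 1.12.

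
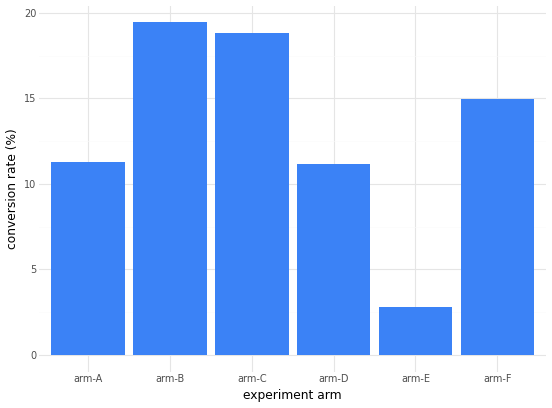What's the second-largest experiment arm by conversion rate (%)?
Top 3: arm-B ≈ 20, arm-C ≈ 18, arm-F ≈ 14.

arm-C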